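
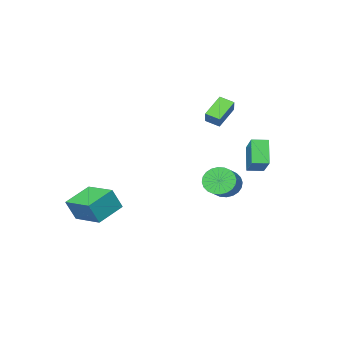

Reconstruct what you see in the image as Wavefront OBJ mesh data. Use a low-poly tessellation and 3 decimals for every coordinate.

v -2.04 2.219 -0.702
v -1.462 2.044 -1.356
v -0.562 2.686 -0.732
v -1.14 2.861 -0.078
v -1.6 2.343 -1.465
v -0.699 2.986 -0.841
v -1.805 2.624 -1.459
v -0.904 3.266 -0.835
v -2.045 2.842 -1.337
v -1.145 3.485 -0.713
v -2.285 2.966 -1.119
v -1.385 3.609 -0.494
v -2.487 2.976 -0.837
v -1.587 3.619 -0.213
v -2.622 2.871 -0.534
v -1.722 3.514 0.09
v -2.668 2.666 -0.257
v -1.767 3.309 0.367
v -2.618 2.394 -0.048
v -1.718 3.036 0.576
v -2.481 2.094 0.061
v -1.58 2.737 0.685
v -2.276 1.814 0.055
v -1.375 2.456 0.679
v -2.035 1.595 -0.067
v -1.135 2.238 0.557
v -1.795 1.471 -0.286
v -0.895 2.114 0.339
v -1.593 1.461 -0.567
v -0.693 2.104 0.057
v -1.458 1.566 -0.87
v -0.558 2.209 -0.246
v -1.413 1.771 -1.147
v -0.512 2.414 -0.523
v -3.108 2.508 1.676
v -2.26 3.983 2.838
v -3.854 2.973 1.632
v -3.006 4.448 2.793
v -2.594 3.212 0.407
v -1.746 4.687 1.568
v -3.34 3.677 0.362
v -2.492 5.152 1.524
v -3.56 -0.297 3.865
v -3.158 0.235 4.583
v -3.963 0.394 3.578
v -3.561 0.926 4.296
v -2.399 0.014 2.984
v -1.997 0.546 3.702
v -2.802 0.705 2.697
v -2.4 1.237 3.415
v 2.327 -2.766 -2.663
v 2.842 -2.924 -1.425
v 2.139 -0.882 -2.344
v 2.653 -1.04 -1.106
v 3.927 -2.5 -3.294
v 4.441 -2.658 -2.056
v 3.738 -0.616 -2.975
v 4.253 -0.774 -1.737
f 2 1 5
f 2 5 3
f 3 5 6
f 3 6 4
f 5 1 7
f 5 7 6
f 6 7 8
f 6 8 4
f 7 1 9
f 7 9 8
f 8 9 10
f 8 10 4
f 9 1 11
f 9 11 10
f 10 11 12
f 10 12 4
f 11 1 13
f 11 13 12
f 12 13 14
f 12 14 4
f 13 1 15
f 13 15 14
f 14 15 16
f 14 16 4
f 15 1 17
f 15 17 16
f 16 17 18
f 16 18 4
f 17 1 19
f 17 19 18
f 18 19 20
f 18 20 4
f 19 1 21
f 19 21 20
f 20 21 22
f 20 22 4
f 21 1 23
f 21 23 22
f 22 23 24
f 22 24 4
f 23 1 25
f 23 25 24
f 24 25 26
f 24 26 4
f 25 1 27
f 25 27 26
f 26 27 28
f 26 28 4
f 27 1 29
f 27 29 28
f 28 29 30
f 28 30 4
f 29 1 31
f 29 31 30
f 30 31 32
f 30 32 4
f 31 1 33
f 31 33 32
f 32 33 34
f 32 34 4
f 33 1 2
f 33 2 34
f 34 2 3
f 34 3 4
f 36 38 35
f 39 36 35
f 35 38 37
f 37 39 35
f 36 42 38
f 40 36 39
f 40 42 36
f 38 42 37
f 41 39 37
f 37 42 41
f 41 40 39
f 42 40 41
f 44 46 43
f 47 44 43
f 43 46 45
f 45 47 43
f 44 50 46
f 48 44 47
f 48 50 44
f 46 50 45
f 49 47 45
f 45 50 49
f 49 48 47
f 50 48 49
f 52 54 51
f 55 52 51
f 51 54 53
f 53 55 51
f 52 58 54
f 56 52 55
f 56 58 52
f 54 58 53
f 57 55 53
f 53 58 57
f 57 56 55
f 58 56 57



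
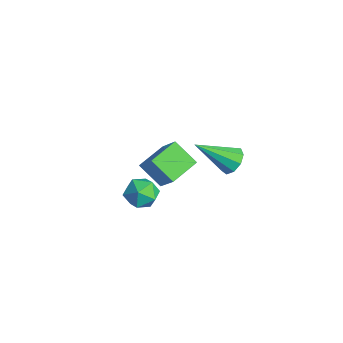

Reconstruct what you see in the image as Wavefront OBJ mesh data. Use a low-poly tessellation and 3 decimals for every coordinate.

v 4.06 4.406 3.067
v 4.301 4.73 3.525
v 3.72 3.094 4.173
v 3.893 4.809 3.493
v 3.563 4.7 3.262
v 3.466 4.454 2.94
v 3.647 4.185 2.677
v 4.022 4.02 2.597
v 4.414 4.036 2.736
v 4.642 4.225 3.031
v 4.597 4.499 3.342
v -0.11 2.705 -1.152
v 0.564 2.713 -0.763
v 0.376 1.887 -1.977
v 1.05 1.895 -1.588
v 0.419 1.569 -1.268
v 0.119 2.074 -0.759
v 0.821 2.526 -1.981
v 0.521 3.031 -1.472
v 1.139 2.602 -1.275
v 0.891 2.01 -0.835
v 0.049 2.59 -1.905
v -0.199 1.998 -1.465
v -0.582 2.621 -0.714
v 0.342 2.768 0.354
v -1.109 3.795 -0.42
v -0.186 3.942 0.649
v 0.226 3.178 -1.489
v 1.149 3.325 -0.42
v -0.302 4.352 -1.194
v 0.622 4.499 -0.126
f 2 1 4
f 2 4 3
f 4 1 5
f 4 5 3
f 5 1 6
f 5 6 3
f 6 1 7
f 6 7 3
f 7 1 8
f 7 8 3
f 8 1 9
f 8 9 3
f 9 1 10
f 9 10 3
f 10 1 11
f 10 11 3
f 11 1 2
f 11 2 3
f 12 23 17
f 12 17 13
f 12 13 19
f 12 19 22
f 12 22 23
f 13 17 21
f 17 23 16
f 23 22 14
f 22 19 18
f 19 13 20
f 15 21 16
f 15 16 14
f 15 14 18
f 15 18 20
f 15 20 21
f 16 21 17
f 14 16 23
f 18 14 22
f 20 18 19
f 21 20 13
f 25 27 24
f 28 25 24
f 24 27 26
f 26 28 24
f 25 31 27
f 29 25 28
f 29 31 25
f 27 31 26
f 30 28 26
f 26 31 30
f 30 29 28
f 31 29 30



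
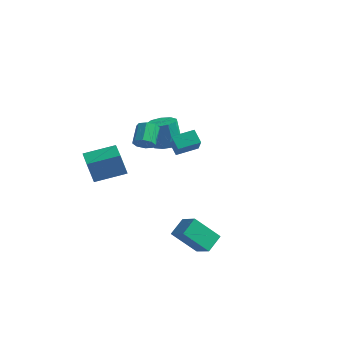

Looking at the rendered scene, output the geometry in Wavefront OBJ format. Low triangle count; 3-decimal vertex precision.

v 1.328 -2.798 3.478
v 2.244 -3.64 4.547
v 1.98 -1.684 3.796
v 2.896 -2.525 4.866
v 1.964 -2.975 2.794
v 2.88 -3.816 3.864
v 2.616 -1.86 3.113
v 3.532 -2.702 4.182
v -3.25 -4.076 -0.714
v -3.43 -4.444 0.781
v -4.515 -3.133 -0.634
v -4.694 -3.501 0.862
v -2.086 -2.559 -0.202
v -2.265 -2.927 1.294
v -3.35 -1.616 -0.121
v -3.53 -1.984 1.374
v 2.644 -4.141 -2.664
v 3.77 -4.413 -2.095
v 2.554 -3.086 -1.98
v 3.679 -3.358 -1.412
v 3.621 -3.122 -4.108
v 4.746 -3.394 -3.54
v 3.53 -2.067 -3.425
v 4.656 -2.339 -2.856
v -0.243 -3.145 2.962
v 0.319 -2.799 2.95
v -0.234 -1.87 3.806
v -0.797 -2.215 3.818
v -0.003 -2.657 2.587
v -0.556 -1.727 3.444
v -0.466 -2.801 2.444
v -1.019 -1.871 3.301
v -0.798 -3.146 2.604
v -1.351 -2.216 3.461
v -0.806 -3.49 2.974
v -1.359 -2.561 3.83
v -0.484 -3.633 3.336
v -1.037 -2.703 4.193
v -0.021 -3.489 3.479
v -0.574 -2.559 4.336
v 0.311 -3.144 3.319
v -0.242 -2.214 4.176
v -3.135 1.917 0.172
v -2.652 2.677 0.303
v -2.981 2.582 2.06
v -3.465 1.823 1.928
v -3.249 2.82 0.199
v -3.578 2.725 1.956
v -3.793 2.54 0.082
v -4.122 2.446 1.839
v -4.029 1.969 0.007
v -4.358 1.875 1.764
v -3.847 1.374 0.009
v -4.176 1.279 1.766
v -3.332 1.033 0.087
v -3.661 0.938 1.844
v -2.725 1.106 0.205
v -3.055 1.011 1.962
v -2.31 1.558 0.307
v -2.639 1.463 2.064
v -2.281 2.179 0.346
v -2.61 2.084 2.103
f 2 4 1
f 5 2 1
f 1 4 3
f 3 5 1
f 2 8 4
f 6 2 5
f 6 8 2
f 4 8 3
f 7 5 3
f 3 8 7
f 7 6 5
f 8 6 7
f 10 12 9
f 13 10 9
f 9 12 11
f 11 13 9
f 10 16 12
f 14 10 13
f 14 16 10
f 12 16 11
f 15 13 11
f 11 16 15
f 15 14 13
f 16 14 15
f 18 20 17
f 21 18 17
f 17 20 19
f 19 21 17
f 18 24 20
f 22 18 21
f 22 24 18
f 20 24 19
f 23 21 19
f 19 24 23
f 23 22 21
f 24 22 23
f 26 25 29
f 26 29 27
f 27 29 30
f 27 30 28
f 29 25 31
f 29 31 30
f 30 31 32
f 30 32 28
f 31 25 33
f 31 33 32
f 32 33 34
f 32 34 28
f 33 25 35
f 33 35 34
f 34 35 36
f 34 36 28
f 35 25 37
f 35 37 36
f 36 37 38
f 36 38 28
f 37 25 39
f 37 39 38
f 38 39 40
f 38 40 28
f 39 25 41
f 39 41 40
f 40 41 42
f 40 42 28
f 41 25 26
f 41 26 42
f 42 26 27
f 42 27 28
f 44 43 47
f 44 47 45
f 45 47 48
f 45 48 46
f 47 43 49
f 47 49 48
f 48 49 50
f 48 50 46
f 49 43 51
f 49 51 50
f 50 51 52
f 50 52 46
f 51 43 53
f 51 53 52
f 52 53 54
f 52 54 46
f 53 43 55
f 53 55 54
f 54 55 56
f 54 56 46
f 55 43 57
f 55 57 56
f 56 57 58
f 56 58 46
f 57 43 59
f 57 59 58
f 58 59 60
f 58 60 46
f 59 43 61
f 59 61 60
f 60 61 62
f 60 62 46
f 61 43 44
f 61 44 62
f 62 44 45
f 62 45 46



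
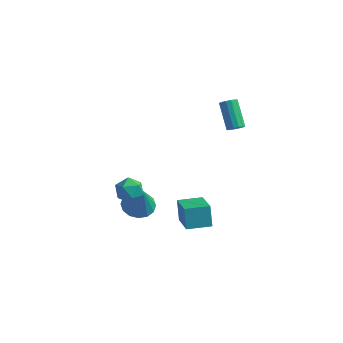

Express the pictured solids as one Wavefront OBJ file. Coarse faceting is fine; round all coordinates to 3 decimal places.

v -3.384 -2.857 -1.006
v -2.486 -2.798 -0.749
v -3.254 -4.362 -1.111
v -2.356 -4.303 -0.854
v -3.033 -4.113 -0.236
v -3.113 -3.183 -0.172
v -2.627 -3.977 -1.688
v -2.707 -3.047 -1.624
v -2.018 -3.49 -1.171
v -2.269 -3.574 -0.273
v -3.471 -3.586 -1.587
v -3.722 -3.67 -0.689
v 0.041 -3.111 -3.078
v -0.316 -2.568 -1.827
v 1.281 -2.25 -3.098
v 0.924 -1.707 -1.847
v 1.156 -4.693 -2.073
v 0.799 -4.15 -0.822
v 2.396 -3.832 -2.093
v 2.039 -3.289 -0.842
v -3.311 -1.414 -4.43
v -2.373 -0.939 -4.567
v -2.809 -1.846 -2.49
v -2.709 -0.542 -4.391
v -3.206 -0.379 -4.227
v -3.731 -0.493 -4.117
v -4.144 -0.854 -4.09
v -4.333 -1.365 -4.155
v -4.248 -1.889 -4.294
v -3.912 -2.286 -4.469
v -3.415 -2.449 -4.634
v -2.89 -2.335 -4.744
v -2.477 -1.974 -4.77
v -2.288 -1.463 -4.705
v 2.1 0.376 3.274
v 2.458 0.784 3.184
v 1.538 1.872 4.455
v 1.18 1.464 4.546
v 2.226 0.824 2.982
v 1.306 1.913 4.253
v 1.955 0.722 2.873
v 1.035 1.811 4.144
v 1.729 0.51 2.891
v 0.809 1.599 4.162
v 1.622 0.256 3.031
v 0.702 1.344 4.302
v 1.666 0.039 3.248
v 0.746 1.128 4.52
v 1.848 -0.07 3.474
v 0.928 1.018 4.745
v 2.11 -0.038 3.636
v 1.19 1.05 4.907
v 2.369 0.125 3.683
v 1.449 1.214 4.955
v 2.543 0.368 3.601
v 1.622 1.457 4.872
v 2.576 0.614 3.415
v 1.655 1.702 4.686
f 1 12 6
f 1 6 2
f 1 2 8
f 1 8 11
f 1 11 12
f 2 6 10
f 6 12 5
f 12 11 3
f 11 8 7
f 8 2 9
f 4 10 5
f 4 5 3
f 4 3 7
f 4 7 9
f 4 9 10
f 5 10 6
f 3 5 12
f 7 3 11
f 9 7 8
f 10 9 2
f 14 16 13
f 17 14 13
f 13 16 15
f 15 17 13
f 14 20 16
f 18 14 17
f 18 20 14
f 16 20 15
f 19 17 15
f 15 20 19
f 19 18 17
f 20 18 19
f 22 21 24
f 22 24 23
f 24 21 25
f 24 25 23
f 25 21 26
f 25 26 23
f 26 21 27
f 26 27 23
f 27 21 28
f 27 28 23
f 28 21 29
f 28 29 23
f 29 21 30
f 29 30 23
f 30 21 31
f 30 31 23
f 31 21 32
f 31 32 23
f 32 21 33
f 32 33 23
f 33 21 34
f 33 34 23
f 34 21 22
f 34 22 23
f 36 35 39
f 36 39 37
f 37 39 40
f 37 40 38
f 39 35 41
f 39 41 40
f 40 41 42
f 40 42 38
f 41 35 43
f 41 43 42
f 42 43 44
f 42 44 38
f 43 35 45
f 43 45 44
f 44 45 46
f 44 46 38
f 45 35 47
f 45 47 46
f 46 47 48
f 46 48 38
f 47 35 49
f 47 49 48
f 48 49 50
f 48 50 38
f 49 35 51
f 49 51 50
f 50 51 52
f 50 52 38
f 51 35 53
f 51 53 52
f 52 53 54
f 52 54 38
f 53 35 55
f 53 55 54
f 54 55 56
f 54 56 38
f 55 35 57
f 55 57 56
f 56 57 58
f 56 58 38
f 57 35 36
f 57 36 58
f 58 36 37
f 58 37 38



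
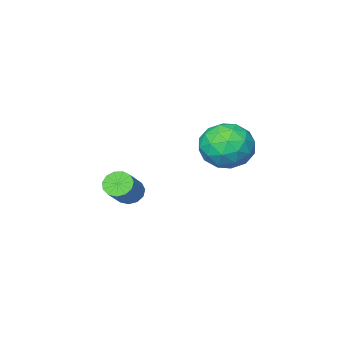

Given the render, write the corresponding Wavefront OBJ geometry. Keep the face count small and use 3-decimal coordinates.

v 2.103 -0.96 -1.144
v 2.511 -0.942 -1.556
v 3.364 -0.382 -0.689
v 2.957 -0.4 -0.276
v 2.346 -0.66 -1.577
v 3.2 -0.1 -0.709
v 2.105 -0.473 -1.46
v 2.959 0.086 -0.592
v 1.863 -0.441 -1.242
v 2.717 0.119 -0.375
v 1.697 -0.574 -0.994
v 2.551 -0.014 -0.126
v 1.66 -0.829 -0.793
v 2.514 -0.269 0.075
v 1.764 -1.126 -0.703
v 2.618 -0.566 0.164
v 1.975 -1.37 -0.754
v 2.829 -0.81 0.114
v 2.227 -1.484 -0.928
v 3.081 -0.924 -0.06
v 2.44 -1.432 -1.171
v 3.293 -0.872 -0.303
v 2.545 -1.23 -1.405
v 3.399 -0.67 -0.537
v 0.356 3.98 2.214
v 1.258 4.234 2.643
v 0.762 2.366 2.317
v 1.664 2.62 2.746
v 0.786 2.762 3.268
v 0.535 3.759 3.204
v 1.485 2.841 1.756
v 1.234 3.838 1.692
v 1.955 3.53 2.36
v 1.524 3.481 3.295
v 0.496 3.119 1.665
v 0.065 3.07 2.6
v 0.771 4.249 2.419
v 1.249 2.351 2.541
v 0.733 2.435 2.847
v 1.263 2.584 3.1
v 0.347 3.969 2.749
v 0.877 4.119 3.002
v 0.6 3.253 3.369
v 1.143 2.481 1.958
v 1.673 2.631 2.211
v 0.757 4.016 1.86
v 1.287 4.165 2.113
v 1.42 3.347 1.591
v 1.711 3.984 2.506
v 1.95 3.036 2.566
v 1.844 3.166 1.984
v 1.697 3.752 1.947
v 1.457 3.956 3.055
v 1.696 3.007 3.115
v 1.18 3.09 3.422
v 1.033 3.676 3.385
v 1.867 3.542 2.889
v 0.324 3.593 1.845
v 0.563 2.644 1.905
v 0.987 2.924 1.575
v 0.84 3.51 1.538
v 0.07 3.564 2.394
v 0.309 2.616 2.454
v 0.323 2.848 3.013
v 0.176 3.434 2.976
v 0.153 3.058 2.071
f 2 1 5
f 2 5 3
f 3 5 6
f 3 6 4
f 5 1 7
f 5 7 6
f 6 7 8
f 6 8 4
f 7 1 9
f 7 9 8
f 8 9 10
f 8 10 4
f 9 1 11
f 9 11 10
f 10 11 12
f 10 12 4
f 11 1 13
f 11 13 12
f 12 13 14
f 12 14 4
f 13 1 15
f 13 15 14
f 14 15 16
f 14 16 4
f 15 1 17
f 15 17 16
f 16 17 18
f 16 18 4
f 17 1 19
f 17 19 18
f 18 19 20
f 18 20 4
f 19 1 21
f 19 21 20
f 20 21 22
f 20 22 4
f 21 1 23
f 21 23 22
f 22 23 24
f 22 24 4
f 23 1 2
f 23 2 24
f 24 2 3
f 24 3 4
f 25 62 41
f 62 36 65
f 41 65 30
f 62 65 41
f 25 41 37
f 41 30 42
f 37 42 26
f 41 42 37
f 25 37 46
f 37 26 47
f 46 47 32
f 37 47 46
f 25 46 58
f 46 32 61
f 58 61 35
f 46 61 58
f 25 58 62
f 58 35 66
f 62 66 36
f 58 66 62
f 26 42 53
f 42 30 56
f 53 56 34
f 42 56 53
f 30 65 43
f 65 36 64
f 43 64 29
f 65 64 43
f 36 66 63
f 66 35 59
f 63 59 27
f 66 59 63
f 35 61 60
f 61 32 48
f 60 48 31
f 61 48 60
f 32 47 52
f 47 26 49
f 52 49 33
f 47 49 52
f 28 54 40
f 54 34 55
f 40 55 29
f 54 55 40
f 28 40 38
f 40 29 39
f 38 39 27
f 40 39 38
f 28 38 45
f 38 27 44
f 45 44 31
f 38 44 45
f 28 45 50
f 45 31 51
f 50 51 33
f 45 51 50
f 28 50 54
f 50 33 57
f 54 57 34
f 50 57 54
f 29 55 43
f 55 34 56
f 43 56 30
f 55 56 43
f 27 39 63
f 39 29 64
f 63 64 36
f 39 64 63
f 31 44 60
f 44 27 59
f 60 59 35
f 44 59 60
f 33 51 52
f 51 31 48
f 52 48 32
f 51 48 52
f 34 57 53
f 57 33 49
f 53 49 26
f 57 49 53



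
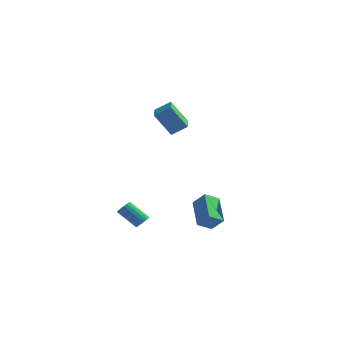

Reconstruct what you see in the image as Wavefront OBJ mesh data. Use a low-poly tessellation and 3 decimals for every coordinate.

v 2.06 1.416 -3.674
v 1.117 2.953 -2.636
v 2.669 2.141 -4.193
v 1.727 3.677 -3.155
v 2.853 1.343 -2.845
v 1.911 2.879 -1.807
v 3.463 2.067 -3.364
v 2.52 3.604 -2.326
v -1.631 1.957 -4.322
v -1.283 1.935 -3.91
v -2.521 1.921 -2.866
v -2.869 1.943 -3.278
v -1.309 2.157 -3.937
v -2.547 2.142 -2.893
v -1.39 2.343 -4.031
v -2.629 2.329 -2.987
v -1.513 2.464 -4.176
v -2.752 2.449 -3.132
v -1.657 2.496 -4.345
v -2.895 2.482 -3.301
v -1.796 2.435 -4.511
v -3.034 2.421 -3.467
v -1.906 2.292 -4.644
v -3.145 2.278 -3.6
v -1.969 2.091 -4.721
v -3.207 2.076 -3.677
v -1.973 1.866 -4.73
v -3.212 1.852 -3.685
v -1.918 1.658 -4.667
v -3.157 1.643 -3.623
v -1.814 1.501 -4.545
v -3.052 1.487 -3.501
v -1.678 1.423 -4.385
v -2.916 1.409 -3.341
v -1.533 1.437 -4.214
v -2.772 1.423 -3.169
v -1.406 1.542 -4.061
v -2.644 1.527 -3.017
v -1.317 1.718 -3.953
v -2.556 1.703 -2.909
v -0.835 1.867 4.401
v 0.006 2.295 5.024
v -1.573 3.546 4.245
v -0.732 3.973 4.868
v 0.112 2.147 2.932
v 0.953 2.574 3.555
v -0.626 3.825 2.776
v 0.215 4.253 3.399
f 2 4 1
f 5 2 1
f 1 4 3
f 3 5 1
f 2 8 4
f 6 2 5
f 6 8 2
f 4 8 3
f 7 5 3
f 3 8 7
f 7 6 5
f 8 6 7
f 10 9 13
f 10 13 11
f 11 13 14
f 11 14 12
f 13 9 15
f 13 15 14
f 14 15 16
f 14 16 12
f 15 9 17
f 15 17 16
f 16 17 18
f 16 18 12
f 17 9 19
f 17 19 18
f 18 19 20
f 18 20 12
f 19 9 21
f 19 21 20
f 20 21 22
f 20 22 12
f 21 9 23
f 21 23 22
f 22 23 24
f 22 24 12
f 23 9 25
f 23 25 24
f 24 25 26
f 24 26 12
f 25 9 27
f 25 27 26
f 26 27 28
f 26 28 12
f 27 9 29
f 27 29 28
f 28 29 30
f 28 30 12
f 29 9 31
f 29 31 30
f 30 31 32
f 30 32 12
f 31 9 33
f 31 33 32
f 32 33 34
f 32 34 12
f 33 9 35
f 33 35 34
f 34 35 36
f 34 36 12
f 35 9 37
f 35 37 36
f 36 37 38
f 36 38 12
f 37 9 39
f 37 39 38
f 38 39 40
f 38 40 12
f 39 9 10
f 39 10 40
f 40 10 11
f 40 11 12
f 42 44 41
f 45 42 41
f 41 44 43
f 43 45 41
f 42 48 44
f 46 42 45
f 46 48 42
f 44 48 43
f 47 45 43
f 43 48 47
f 47 46 45
f 48 46 47



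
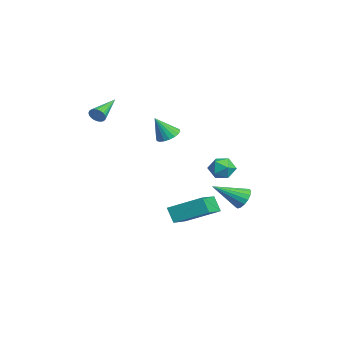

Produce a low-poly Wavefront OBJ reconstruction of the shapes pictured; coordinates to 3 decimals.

v 2.405 1.928 -0.375
v 2.81 2.242 0.182
v 2.49 0.838 0.178
v 2.895 1.152 0.735
v 2.161 1.319 0.66
v 2.108 1.993 0.319
v 3.192 1.087 0.041
v 3.139 1.761 -0.3
v 3.296 1.722 0.44
v 2.659 1.866 0.822
v 2.641 1.214 -0.462
v 2.004 1.358 -0.08
v 2.896 -1.218 -2.273
v 3.548 0.432 -1.415
v 1.504 -0.413 -2.761
v 2.157 1.236 -1.904
v 3.343 -0.956 -3.116
v 3.996 0.693 -2.259
v 1.952 -0.152 -3.605
v 2.604 1.498 -2.747
v -3.08 -4.028 2.177
v -2.79 -3.889 2.573
v -4.48 -2.952 2.823
v -2.744 -3.748 2.44
v -2.749 -3.65 2.267
v -2.804 -3.61 2.08
v -2.901 -3.633 1.908
v -3.025 -3.716 1.777
v -3.158 -3.847 1.706
v -3.279 -4.005 1.708
v -3.369 -4.166 1.781
v -3.416 -4.307 1.914
v -3.411 -4.405 2.087
v -3.356 -4.445 2.274
v -3.259 -4.422 2.446
v -3.134 -4.339 2.577
v -3.002 -4.209 2.647
v -2.881 -4.05 2.646
v 0.412 -0.816 1.783
v 1.088 -0.827 1.712
v 0.528 -1.504 2.997
v 1.041 -0.569 1.863
v 0.868 -0.36 1.998
v 0.606 -0.241 2.09
v 0.305 -0.236 2.122
v 0.025 -0.346 2.086
v -0.178 -0.549 1.99
v -0.264 -0.805 1.854
v -0.216 -1.063 1.703
v -0.044 -1.272 1.568
v 0.219 -1.391 1.476
v 0.52 -1.396 1.444
v 0.799 -1.286 1.48
v 1.002 -1.083 1.576
v -1.868 3.426 -3.697
v -1.169 3.558 -3.532
v -1.792 1.774 -2.703
v -1.347 3.707 -3.27
v -1.643 3.792 -3.106
v -1.991 3.793 -3.078
v -2.311 3.71 -3.191
v -2.53 3.562 -3.42
v -2.597 3.383 -3.713
v -2.497 3.214 -4.001
v -2.253 3.094 -4.221
v -1.921 3.05 -4.32
v -1.577 3.092 -4.276
v -1.299 3.21 -4.1
v -1.152 3.379 -3.831
f 1 12 6
f 1 6 2
f 1 2 8
f 1 8 11
f 1 11 12
f 2 6 10
f 6 12 5
f 12 11 3
f 11 8 7
f 8 2 9
f 4 10 5
f 4 5 3
f 4 3 7
f 4 7 9
f 4 9 10
f 5 10 6
f 3 5 12
f 7 3 11
f 9 7 8
f 10 9 2
f 14 16 13
f 17 14 13
f 13 16 15
f 15 17 13
f 14 20 16
f 18 14 17
f 18 20 14
f 16 20 15
f 19 17 15
f 15 20 19
f 19 18 17
f 20 18 19
f 22 21 24
f 22 24 23
f 24 21 25
f 24 25 23
f 25 21 26
f 25 26 23
f 26 21 27
f 26 27 23
f 27 21 28
f 27 28 23
f 28 21 29
f 28 29 23
f 29 21 30
f 29 30 23
f 30 21 31
f 30 31 23
f 31 21 32
f 31 32 23
f 32 21 33
f 32 33 23
f 33 21 34
f 33 34 23
f 34 21 35
f 34 35 23
f 35 21 36
f 35 36 23
f 36 21 37
f 36 37 23
f 37 21 38
f 37 38 23
f 38 21 22
f 38 22 23
f 40 39 42
f 40 42 41
f 42 39 43
f 42 43 41
f 43 39 44
f 43 44 41
f 44 39 45
f 44 45 41
f 45 39 46
f 45 46 41
f 46 39 47
f 46 47 41
f 47 39 48
f 47 48 41
f 48 39 49
f 48 49 41
f 49 39 50
f 49 50 41
f 50 39 51
f 50 51 41
f 51 39 52
f 51 52 41
f 52 39 53
f 52 53 41
f 53 39 54
f 53 54 41
f 54 39 40
f 54 40 41
f 56 55 58
f 56 58 57
f 58 55 59
f 58 59 57
f 59 55 60
f 59 60 57
f 60 55 61
f 60 61 57
f 61 55 62
f 61 62 57
f 62 55 63
f 62 63 57
f 63 55 64
f 63 64 57
f 64 55 65
f 64 65 57
f 65 55 66
f 65 66 57
f 66 55 67
f 66 67 57
f 67 55 68
f 67 68 57
f 68 55 69
f 68 69 57
f 69 55 56
f 69 56 57



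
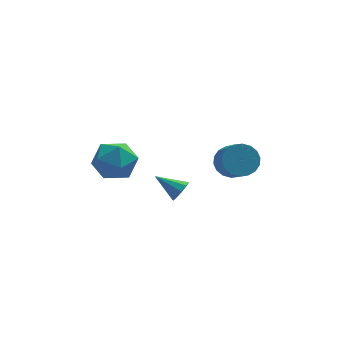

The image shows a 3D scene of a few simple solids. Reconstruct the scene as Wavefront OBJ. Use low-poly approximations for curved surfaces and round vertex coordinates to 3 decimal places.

v -0.006 1.453 -0.23
v 0.242 1.229 0.339
v -1.174 2.087 0.53
v 0.407 1.64 0.25
v 0.378 1.963 -0.064
v 0.17 2.048 -0.455
v -0.121 1.855 -0.741
v -0.358 1.474 -0.788
v -0.431 1.083 -0.573
v -0.305 0.865 -0.198
v -0.039 0.923 0.162
v 2.792 3.24 0.312
v 3.673 3.067 -0.03
v 3.848 1.708 1.106
v 2.968 1.88 1.448
v 3.746 3.343 0.288
v 3.922 1.984 1.424
v 3.631 3.598 0.611
v 3.807 2.239 1.747
v 3.35 3.782 0.875
v 3.525 2.423 2.011
v 2.958 3.858 1.027
v 3.133 2.499 2.163
v 2.533 3.812 1.037
v 2.709 2.453 2.173
v 2.16 3.653 0.904
v 2.335 2.294 2.04
v 1.912 3.412 0.654
v 2.087 2.053 1.79
v 1.838 3.136 0.336
v 2.014 1.777 1.472
v 1.953 2.881 0.013
v 2.129 1.522 1.149
v 2.235 2.697 -0.251
v 2.41 1.338 0.885
v 2.627 2.621 -0.403
v 2.802 1.262 0.733
v 3.051 2.667 -0.413
v 3.227 1.308 0.723
v 3.425 2.826 -0.28
v 3.6 1.467 0.856
v -4.143 2.974 1.119
v -3.212 3.81 1.096
v -2.848 1.55 1.744
v -1.917 2.386 1.721
v -2.826 2.484 2.576
v -3.626 3.364 2.189
v -2.434 1.996 0.651
v -3.234 2.876 0.264
v -2.156 3.206 0.807
v -2.398 3.507 1.997
v -3.662 1.853 0.843
v -3.904 2.154 2.033
f 2 1 4
f 2 4 3
f 4 1 5
f 4 5 3
f 5 1 6
f 5 6 3
f 6 1 7
f 6 7 3
f 7 1 8
f 7 8 3
f 8 1 9
f 8 9 3
f 9 1 10
f 9 10 3
f 10 1 11
f 10 11 3
f 11 1 2
f 11 2 3
f 13 12 16
f 13 16 14
f 14 16 17
f 14 17 15
f 16 12 18
f 16 18 17
f 17 18 19
f 17 19 15
f 18 12 20
f 18 20 19
f 19 20 21
f 19 21 15
f 20 12 22
f 20 22 21
f 21 22 23
f 21 23 15
f 22 12 24
f 22 24 23
f 23 24 25
f 23 25 15
f 24 12 26
f 24 26 25
f 25 26 27
f 25 27 15
f 26 12 28
f 26 28 27
f 27 28 29
f 27 29 15
f 28 12 30
f 28 30 29
f 29 30 31
f 29 31 15
f 30 12 32
f 30 32 31
f 31 32 33
f 31 33 15
f 32 12 34
f 32 34 33
f 33 34 35
f 33 35 15
f 34 12 36
f 34 36 35
f 35 36 37
f 35 37 15
f 36 12 38
f 36 38 37
f 37 38 39
f 37 39 15
f 38 12 40
f 38 40 39
f 39 40 41
f 39 41 15
f 40 12 13
f 40 13 41
f 41 13 14
f 41 14 15
f 42 53 47
f 42 47 43
f 42 43 49
f 42 49 52
f 42 52 53
f 43 47 51
f 47 53 46
f 53 52 44
f 52 49 48
f 49 43 50
f 45 51 46
f 45 46 44
f 45 44 48
f 45 48 50
f 45 50 51
f 46 51 47
f 44 46 53
f 48 44 52
f 50 48 49
f 51 50 43



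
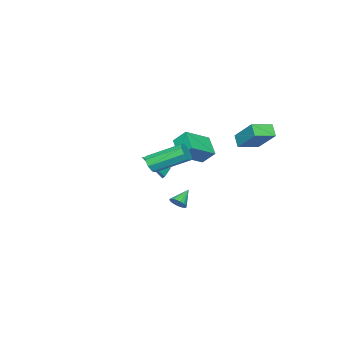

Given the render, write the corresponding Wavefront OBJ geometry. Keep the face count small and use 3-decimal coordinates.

v -4.001 3.318 1.987
v -4.422 2.845 2.569
v -3.573 4.663 3.39
v -3.994 4.19 3.972
v -2.886 2.67 2.268
v -3.307 2.197 2.85
v -2.458 4.015 3.671
v -2.879 3.542 4.253
v -1.911 -0.951 2.162
v -2.092 -0.227 2.97
v -3.338 -0.337 1.293
v -3.519 0.386 2.102
v -1.101 -0.006 1.498
v -1.282 0.717 2.307
v -2.528 0.607 0.63
v -2.709 1.331 1.438
v 3.597 1.368 3.288
v 3.975 1.731 3.016
v 3.101 3.394 4.02
v 2.723 3.032 4.292
v 3.593 1.672 2.782
v 2.719 3.335 3.786
v 3.214 1.435 2.844
v 2.34 3.098 3.848
v 3.059 1.159 3.167
v 2.185 2.822 4.17
v 3.219 1.006 3.56
v 2.345 2.669 4.564
v 3.601 1.065 3.794
v 2.727 2.728 4.798
v 3.98 1.302 3.732
v 3.106 2.965 4.736
v 4.135 1.578 3.41
v 3.261 3.241 4.413
v -1.188 -0.132 -2.268
v -0.877 -0.193 -1.819
v -2.152 -0.068 -1.592
v -0.877 0.02 -1.84
v -0.926 0.211 -1.927
v -1.014 0.349 -2.065
v -1.128 0.414 -2.235
v -1.252 0.396 -2.409
v -1.366 0.298 -2.562
v -1.453 0.134 -2.671
v -1.499 -0.07 -2.718
v -1.498 -0.284 -2.696
v -1.45 -0.474 -2.61
v -1.362 -0.612 -2.471
v -1.247 -0.677 -2.302
v -1.123 -0.659 -2.127
v -1.01 -0.561 -1.974
v -0.923 -0.397 -1.866
v -4.221 -2.778 -1.429
v -3.776 -2.951 -2.216
v -3.459 -4.182 -0.691
v -3.411 -2.527 -1.788
v -3.52 -2.251 -1.15
v -4.04 -2.283 -0.675
v -4.665 -2.605 -0.642
v -5.03 -3.028 -1.071
v -4.921 -3.305 -1.709
v -4.402 -3.273 -2.183
f 2 4 1
f 5 2 1
f 1 4 3
f 3 5 1
f 2 8 4
f 6 2 5
f 6 8 2
f 4 8 3
f 7 5 3
f 3 8 7
f 7 6 5
f 8 6 7
f 10 12 9
f 13 10 9
f 9 12 11
f 11 13 9
f 10 16 12
f 14 10 13
f 14 16 10
f 12 16 11
f 15 13 11
f 11 16 15
f 15 14 13
f 16 14 15
f 18 17 21
f 18 21 19
f 19 21 22
f 19 22 20
f 21 17 23
f 21 23 22
f 22 23 24
f 22 24 20
f 23 17 25
f 23 25 24
f 24 25 26
f 24 26 20
f 25 17 27
f 25 27 26
f 26 27 28
f 26 28 20
f 27 17 29
f 27 29 28
f 28 29 30
f 28 30 20
f 29 17 31
f 29 31 30
f 30 31 32
f 30 32 20
f 31 17 33
f 31 33 32
f 32 33 34
f 32 34 20
f 33 17 18
f 33 18 34
f 34 18 19
f 34 19 20
f 36 35 38
f 36 38 37
f 38 35 39
f 38 39 37
f 39 35 40
f 39 40 37
f 40 35 41
f 40 41 37
f 41 35 42
f 41 42 37
f 42 35 43
f 42 43 37
f 43 35 44
f 43 44 37
f 44 35 45
f 44 45 37
f 45 35 46
f 45 46 37
f 46 35 47
f 46 47 37
f 47 35 48
f 47 48 37
f 48 35 49
f 48 49 37
f 49 35 50
f 49 50 37
f 50 35 51
f 50 51 37
f 51 35 52
f 51 52 37
f 52 35 36
f 52 36 37
f 54 53 56
f 54 56 55
f 56 53 57
f 56 57 55
f 57 53 58
f 57 58 55
f 58 53 59
f 58 59 55
f 59 53 60
f 59 60 55
f 60 53 61
f 60 61 55
f 61 53 62
f 61 62 55
f 62 53 54
f 62 54 55



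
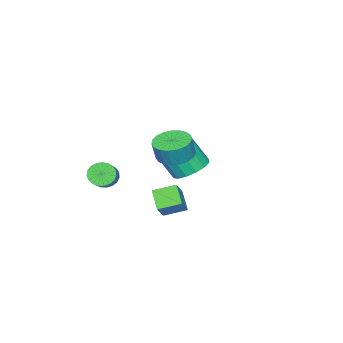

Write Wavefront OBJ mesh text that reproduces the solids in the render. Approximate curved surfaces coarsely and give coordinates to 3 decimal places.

v 2.874 -2.87 -0.657
v 3.289 -2.78 -1.251
v 4.02 -2.36 -0.677
v 3.606 -2.45 -0.083
v 3.133 -2.519 -1.243
v 3.864 -2.099 -0.669
v 2.932 -2.32 -1.133
v 3.663 -1.9 -0.559
v 2.721 -2.215 -0.941
v 3.453 -1.795 -0.367
v 2.537 -2.224 -0.7
v 3.268 -1.804 -0.126
v 2.411 -2.344 -0.451
v 3.143 -1.924 0.122
v 2.365 -2.556 -0.238
v 3.097 -2.136 0.335
v 2.408 -2.821 -0.098
v 3.139 -2.401 0.476
v 2.531 -3.096 -0.054
v 3.262 -2.676 0.52
v 2.713 -3.331 -0.114
v 3.444 -2.911 0.46
v 2.923 -3.486 -0.268
v 3.654 -3.066 0.306
v 3.125 -3.535 -0.49
v 3.856 -3.115 0.084
v 3.283 -3.469 -0.74
v 4.015 -3.049 -0.166
v 3.371 -3.299 -0.976
v 4.102 -2.879 -0.402
v 3.373 -3.055 -1.157
v 4.104 -2.635 -0.583
v 3.05 1.681 2.389
v 3.684 0.985 2.204
v 3.964 0.963 3.246
v 3.33 1.659 3.431
v 3.904 1.313 2.151
v 4.185 1.291 3.194
v 3.977 1.706 2.14
v 4.257 1.684 3.183
v 3.889 2.094 2.172
v 4.169 2.072 3.215
v 3.656 2.411 2.241
v 3.936 2.389 3.284
v 3.318 2.601 2.336
v 3.598 2.579 3.379
v 2.934 2.633 2.44
v 3.214 2.611 3.483
v 2.57 2.499 2.535
v 2.85 2.478 3.578
v 2.289 2.225 2.604
v 2.569 2.203 3.647
v 2.139 1.856 2.637
v 2.419 1.834 3.68
v 2.147 1.457 2.626
v 2.427 1.435 3.669
v 2.311 1.097 2.575
v 2.591 1.075 3.618
v 2.603 0.838 2.491
v 2.883 0.816 3.534
v 2.972 0.724 2.389
v 3.252 0.702 3.432
v 3.354 0.776 2.288
v 3.635 0.754 3.331
v -0.964 -2.611 -3.769
v -0.116 -2.323 -2.827
v -1.738 -1.647 -3.367
v -0.89 -1.359 -2.425
v -0.35 -1.781 -4.575
v 0.498 -1.493 -3.633
v -1.124 -0.817 -4.173
v -0.276 -0.529 -3.231
v -2.974 -2.007 -2.371
v -1.919 -2.035 -2.643
v -1.55 -2.902 -1.121
v -2.606 -2.873 -0.849
v -1.983 -1.555 -2.354
v -1.614 -2.421 -0.832
v -2.312 -1.195 -2.069
v -1.943 -2.062 -0.547
v -2.818 -1.053 -1.866
v -2.45 -1.92 -0.344
v -3.367 -1.167 -1.798
v -2.998 -2.034 -0.276
v -3.81 -1.505 -1.883
v -3.442 -2.372 -0.361
v -4.03 -1.978 -2.099
v -3.661 -2.845 -0.577
v -3.966 -2.459 -2.388
v -3.597 -3.325 -0.866
v -3.637 -2.818 -2.673
v -3.268 -3.685 -1.151
v -3.13 -2.96 -2.876
v -2.762 -3.827 -1.354
v -2.582 -2.846 -2.944
v -2.213 -3.713 -1.422
v -2.138 -2.508 -2.859
v -1.77 -3.375 -1.337
f 2 1 5
f 2 5 3
f 3 5 6
f 3 6 4
f 5 1 7
f 5 7 6
f 6 7 8
f 6 8 4
f 7 1 9
f 7 9 8
f 8 9 10
f 8 10 4
f 9 1 11
f 9 11 10
f 10 11 12
f 10 12 4
f 11 1 13
f 11 13 12
f 12 13 14
f 12 14 4
f 13 1 15
f 13 15 14
f 14 15 16
f 14 16 4
f 15 1 17
f 15 17 16
f 16 17 18
f 16 18 4
f 17 1 19
f 17 19 18
f 18 19 20
f 18 20 4
f 19 1 21
f 19 21 20
f 20 21 22
f 20 22 4
f 21 1 23
f 21 23 22
f 22 23 24
f 22 24 4
f 23 1 25
f 23 25 24
f 24 25 26
f 24 26 4
f 25 1 27
f 25 27 26
f 26 27 28
f 26 28 4
f 27 1 29
f 27 29 28
f 28 29 30
f 28 30 4
f 29 1 31
f 29 31 30
f 30 31 32
f 30 32 4
f 31 1 2
f 31 2 32
f 32 2 3
f 32 3 4
f 34 33 37
f 34 37 35
f 35 37 38
f 35 38 36
f 37 33 39
f 37 39 38
f 38 39 40
f 38 40 36
f 39 33 41
f 39 41 40
f 40 41 42
f 40 42 36
f 41 33 43
f 41 43 42
f 42 43 44
f 42 44 36
f 43 33 45
f 43 45 44
f 44 45 46
f 44 46 36
f 45 33 47
f 45 47 46
f 46 47 48
f 46 48 36
f 47 33 49
f 47 49 48
f 48 49 50
f 48 50 36
f 49 33 51
f 49 51 50
f 50 51 52
f 50 52 36
f 51 33 53
f 51 53 52
f 52 53 54
f 52 54 36
f 53 33 55
f 53 55 54
f 54 55 56
f 54 56 36
f 55 33 57
f 55 57 56
f 56 57 58
f 56 58 36
f 57 33 59
f 57 59 58
f 58 59 60
f 58 60 36
f 59 33 61
f 59 61 60
f 60 61 62
f 60 62 36
f 61 33 63
f 61 63 62
f 62 63 64
f 62 64 36
f 63 33 34
f 63 34 64
f 64 34 35
f 64 35 36
f 66 68 65
f 69 66 65
f 65 68 67
f 67 69 65
f 66 72 68
f 70 66 69
f 70 72 66
f 68 72 67
f 71 69 67
f 67 72 71
f 71 70 69
f 72 70 71
f 74 73 77
f 74 77 75
f 75 77 78
f 75 78 76
f 77 73 79
f 77 79 78
f 78 79 80
f 78 80 76
f 79 73 81
f 79 81 80
f 80 81 82
f 80 82 76
f 81 73 83
f 81 83 82
f 82 83 84
f 82 84 76
f 83 73 85
f 83 85 84
f 84 85 86
f 84 86 76
f 85 73 87
f 85 87 86
f 86 87 88
f 86 88 76
f 87 73 89
f 87 89 88
f 88 89 90
f 88 90 76
f 89 73 91
f 89 91 90
f 90 91 92
f 90 92 76
f 91 73 93
f 91 93 92
f 92 93 94
f 92 94 76
f 93 73 95
f 93 95 94
f 94 95 96
f 94 96 76
f 95 73 97
f 95 97 96
f 96 97 98
f 96 98 76
f 97 73 74
f 97 74 98
f 98 74 75
f 98 75 76



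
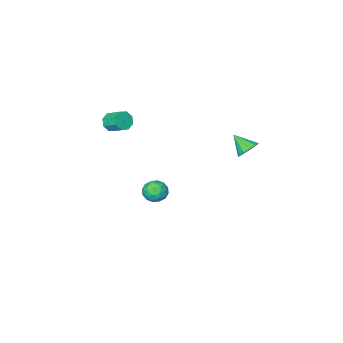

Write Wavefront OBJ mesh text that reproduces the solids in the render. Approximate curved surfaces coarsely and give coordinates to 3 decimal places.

v 1.466 -2.329 3.322
v 2.057 -2.18 3.312
v 1.846 -1.303 3.849
v 1.254 -1.451 3.858
v 1.825 -2.011 2.944
v 1.613 -1.134 3.481
v 1.382 -2.028 2.797
v 1.17 -1.151 3.334
v 0.988 -2.221 2.958
v 0.777 -1.344 3.495
v 0.874 -2.477 3.331
v 0.663 -1.6 3.868
v 1.107 -2.646 3.699
v 0.895 -1.769 4.236
v 1.55 -2.629 3.846
v 1.338 -1.752 4.383
v 1.943 -2.436 3.685
v 1.732 -1.559 4.222
v -2.031 -2.371 -3.697
v -1.606 -2.452 -3.062
v -1.434 -3.328 -4.218
v -1.009 -3.409 -3.583
v -1.758 -3.576 -3.568
v -2.127 -2.985 -3.246
v -0.913 -2.795 -4.034
v -1.282 -2.204 -3.712
v -0.915 -2.714 -3.271
v -1.438 -3.197 -2.983
v -1.602 -2.583 -4.297
v -2.125 -3.066 -4.009
v -1.871 -2.328 -3.334
v -1.169 -3.452 -3.946
v -1.609 -3.551 -3.937
v -1.36 -3.598 -3.564
v -2.177 -2.641 -3.442
v -1.928 -2.689 -3.069
v -2.017 -3.349 -3.366
v -1.112 -3.091 -4.211
v -0.863 -3.139 -3.838
v -1.68 -2.182 -3.716
v -1.431 -2.229 -3.343
v -1.023 -2.431 -3.914
v -1.215 -2.529 -3.083
v -0.864 -3.091 -3.39
v -0.808 -2.731 -3.655
v -1.025 -2.383 -3.465
v -1.522 -2.813 -2.914
v -1.172 -3.375 -3.22
v -1.612 -3.474 -3.211
v -1.829 -3.126 -3.022
v -1.116 -2.967 -3.037
v -1.868 -2.405 -4.06
v -1.518 -2.967 -4.366
v -1.211 -2.654 -4.258
v -1.428 -2.306 -4.069
v -2.176 -2.689 -3.89
v -1.825 -3.251 -4.197
v -2.015 -3.397 -3.815
v -2.232 -3.049 -3.625
v -1.924 -2.813 -4.243
v -3.778 2.523 2.007
v -3.476 2.198 1.477
v -3.462 1.597 2.753
v -3.203 2.422 1.639
v -3.111 2.678 1.917
v -3.232 2.884 2.224
v -3.526 2.976 2.462
v -3.899 2.924 2.555
v -4.235 2.744 2.474
v -4.425 2.494 2.245
v -4.41 2.253 1.94
v -4.194 2.098 1.656
v -3.846 2.077 1.484
f 2 1 5
f 2 5 3
f 3 5 6
f 3 6 4
f 5 1 7
f 5 7 6
f 6 7 8
f 6 8 4
f 7 1 9
f 7 9 8
f 8 9 10
f 8 10 4
f 9 1 11
f 9 11 10
f 10 11 12
f 10 12 4
f 11 1 13
f 11 13 12
f 12 13 14
f 12 14 4
f 13 1 15
f 13 15 14
f 14 15 16
f 14 16 4
f 15 1 17
f 15 17 16
f 16 17 18
f 16 18 4
f 17 1 2
f 17 2 18
f 18 2 3
f 18 3 4
f 19 56 35
f 56 30 59
f 35 59 24
f 56 59 35
f 19 35 31
f 35 24 36
f 31 36 20
f 35 36 31
f 19 31 40
f 31 20 41
f 40 41 26
f 31 41 40
f 19 40 52
f 40 26 55
f 52 55 29
f 40 55 52
f 19 52 56
f 52 29 60
f 56 60 30
f 52 60 56
f 20 36 47
f 36 24 50
f 47 50 28
f 36 50 47
f 24 59 37
f 59 30 58
f 37 58 23
f 59 58 37
f 30 60 57
f 60 29 53
f 57 53 21
f 60 53 57
f 29 55 54
f 55 26 42
f 54 42 25
f 55 42 54
f 26 41 46
f 41 20 43
f 46 43 27
f 41 43 46
f 22 48 34
f 48 28 49
f 34 49 23
f 48 49 34
f 22 34 32
f 34 23 33
f 32 33 21
f 34 33 32
f 22 32 39
f 32 21 38
f 39 38 25
f 32 38 39
f 22 39 44
f 39 25 45
f 44 45 27
f 39 45 44
f 22 44 48
f 44 27 51
f 48 51 28
f 44 51 48
f 23 49 37
f 49 28 50
f 37 50 24
f 49 50 37
f 21 33 57
f 33 23 58
f 57 58 30
f 33 58 57
f 25 38 54
f 38 21 53
f 54 53 29
f 38 53 54
f 27 45 46
f 45 25 42
f 46 42 26
f 45 42 46
f 28 51 47
f 51 27 43
f 47 43 20
f 51 43 47
f 62 61 64
f 62 64 63
f 64 61 65
f 64 65 63
f 65 61 66
f 65 66 63
f 66 61 67
f 66 67 63
f 67 61 68
f 67 68 63
f 68 61 69
f 68 69 63
f 69 61 70
f 69 70 63
f 70 61 71
f 70 71 63
f 71 61 72
f 71 72 63
f 72 61 73
f 72 73 63
f 73 61 62
f 73 62 63



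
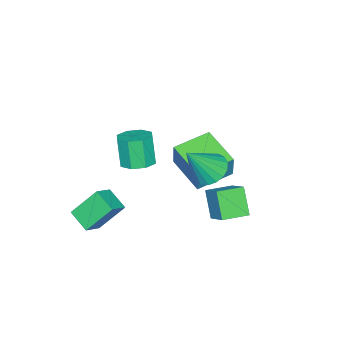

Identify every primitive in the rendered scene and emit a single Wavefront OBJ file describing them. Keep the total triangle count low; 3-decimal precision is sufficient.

v 0.448 -0.753 -0.538
v 1.394 -0.781 0.023
v 0.78 0.293 -1.047
v 1.726 0.266 -0.486
v 1.214 -1.646 -1.874
v 2.16 -1.673 -1.313
v 1.546 -0.599 -2.383
v 2.492 -0.627 -1.822
v -1.088 -0.264 0.472
v -0.684 0.433 0.742
v -1.007 0.042 2.238
v -1.412 -0.656 1.968
v -1.316 0.539 0.632
v -1.64 0.147 2.129
v -1.815 0.174 0.429
v -2.139 -0.217 1.925
v -1.888 -0.447 0.251
v -2.212 -0.839 1.747
v -1.493 -0.962 0.202
v -1.816 -1.353 1.698
v -0.86 -1.067 0.311
v -1.184 -1.459 1.808
v -0.361 -0.703 0.515
v -0.685 -1.094 2.011
v -0.288 -0.081 0.693
v -0.612 -0.473 2.189
v -4.912 1.067 -0.465
v -4.549 1.312 0.928
v -4.089 2.89 -0.999
v -3.727 3.135 0.394
v -3.233 0.225 -0.754
v -2.871 0.47 0.639
v -2.411 2.048 -1.288
v -2.048 2.293 0.105
v -1.479 3.354 -2.034
v -2.068 2.68 -0.805
v -2.562 4.102 -2.142
v -3.15 3.428 -0.913
v -0.91 4.292 -1.247
v -1.498 3.618 -0.018
v -1.992 5.04 -1.355
v -2.581 4.366 -0.126
v -0.095 4.114 2.803
v 0.544 3.765 2.274
v 0.935 3.586 4.397
v 0.665 4.144 2.322
v 0.635 4.517 2.465
v 0.461 4.81 2.675
v 0.177 4.966 2.91
v -0.162 4.953 3.124
v -0.487 4.773 3.275
v -0.734 4.464 3.332
v -0.855 4.085 3.284
v -0.825 3.712 3.141
v -0.651 3.419 2.931
v -0.367 3.263 2.696
v -0.028 3.276 2.482
v 0.297 3.456 2.331
f 2 4 1
f 5 2 1
f 1 4 3
f 3 5 1
f 2 8 4
f 6 2 5
f 6 8 2
f 4 8 3
f 7 5 3
f 3 8 7
f 7 6 5
f 8 6 7
f 10 9 13
f 10 13 11
f 11 13 14
f 11 14 12
f 13 9 15
f 13 15 14
f 14 15 16
f 14 16 12
f 15 9 17
f 15 17 16
f 16 17 18
f 16 18 12
f 17 9 19
f 17 19 18
f 18 19 20
f 18 20 12
f 19 9 21
f 19 21 20
f 20 21 22
f 20 22 12
f 21 9 23
f 21 23 22
f 22 23 24
f 22 24 12
f 23 9 25
f 23 25 24
f 24 25 26
f 24 26 12
f 25 9 10
f 25 10 26
f 26 10 11
f 26 11 12
f 28 30 27
f 31 28 27
f 27 30 29
f 29 31 27
f 28 34 30
f 32 28 31
f 32 34 28
f 30 34 29
f 33 31 29
f 29 34 33
f 33 32 31
f 34 32 33
f 36 38 35
f 39 36 35
f 35 38 37
f 37 39 35
f 36 42 38
f 40 36 39
f 40 42 36
f 38 42 37
f 41 39 37
f 37 42 41
f 41 40 39
f 42 40 41
f 44 43 46
f 44 46 45
f 46 43 47
f 46 47 45
f 47 43 48
f 47 48 45
f 48 43 49
f 48 49 45
f 49 43 50
f 49 50 45
f 50 43 51
f 50 51 45
f 51 43 52
f 51 52 45
f 52 43 53
f 52 53 45
f 53 43 54
f 53 54 45
f 54 43 55
f 54 55 45
f 55 43 56
f 55 56 45
f 56 43 57
f 56 57 45
f 57 43 58
f 57 58 45
f 58 43 44
f 58 44 45



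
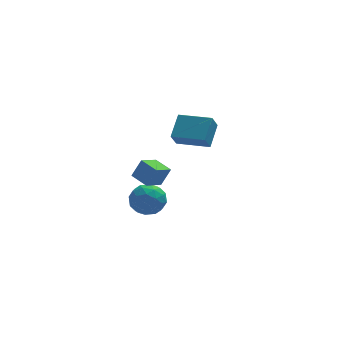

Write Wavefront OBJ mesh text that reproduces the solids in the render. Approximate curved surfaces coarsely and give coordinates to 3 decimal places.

v -3.247 -0.068 -0.39
v -2.513 0.453 -1.099
v -3.267 -1.553 -1.501
v -2.533 -1.032 -2.21
v -2.185 -1.371 -1.173
v -2.172 -0.454 -0.486
v -3.608 -0.646 -2.114
v -3.595 0.271 -1.427
v -2.736 0.096 -2.165
v -1.856 -0.353 -1.583
v -3.924 -0.747 -1.017
v -3.044 -1.196 -0.435
v -2.878 0.322 -0.647
v -2.902 -1.422 -1.953
v -2.697 -1.622 -1.344
v -2.266 -1.316 -1.76
v -2.678 -0.21 -0.286
v -2.246 0.096 -0.703
v -2.053 -0.976 -0.746
v -3.534 -1.196 -1.897
v -3.102 -0.89 -2.314
v -3.514 0.216 -0.84
v -3.083 0.522 -1.256
v -3.727 -0.124 -1.854
v -2.577 0.419 -1.69
v -2.589 -0.454 -2.343
v -3.221 -0.227 -2.287
v -3.214 0.312 -1.883
v -2.06 0.155 -1.348
v -2.072 -0.717 -2.001
v -1.868 -0.917 -1.391
v -1.86 -0.377 -0.987
v -2.192 -0.054 -1.974
v -3.708 -0.383 -0.599
v -3.72 -1.255 -1.252
v -3.92 -0.723 -1.613
v -3.912 -0.183 -1.209
v -3.191 -0.646 -0.257
v -3.203 -1.519 -0.91
v -2.566 -1.412 -0.717
v -2.559 -0.873 -0.313
v -3.588 -1.046 -0.626
v -3.486 -4.373 2.326
v -2.936 -4.284 3.411
v -4.164 -3.432 2.591
v -3.614 -3.342 3.677
v -2.586 -3.578 1.803
v -2.036 -3.488 2.889
v -3.264 -2.636 2.069
v -2.714 -2.547 3.154
v -0.59 3.786 0.499
v -1.007 3.194 1.469
v 0.05 5.048 1.545
v -0.367 4.457 2.514
v 1.227 2.743 0.646
v 0.81 2.152 1.615
v 1.867 4.006 1.691
v 1.45 3.414 2.661
f 1 38 17
f 38 12 41
f 17 41 6
f 38 41 17
f 1 17 13
f 17 6 18
f 13 18 2
f 17 18 13
f 1 13 22
f 13 2 23
f 22 23 8
f 13 23 22
f 1 22 34
f 22 8 37
f 34 37 11
f 22 37 34
f 1 34 38
f 34 11 42
f 38 42 12
f 34 42 38
f 2 18 29
f 18 6 32
f 29 32 10
f 18 32 29
f 6 41 19
f 41 12 40
f 19 40 5
f 41 40 19
f 12 42 39
f 42 11 35
f 39 35 3
f 42 35 39
f 11 37 36
f 37 8 24
f 36 24 7
f 37 24 36
f 8 23 28
f 23 2 25
f 28 25 9
f 23 25 28
f 4 30 16
f 30 10 31
f 16 31 5
f 30 31 16
f 4 16 14
f 16 5 15
f 14 15 3
f 16 15 14
f 4 14 21
f 14 3 20
f 21 20 7
f 14 20 21
f 4 21 26
f 21 7 27
f 26 27 9
f 21 27 26
f 4 26 30
f 26 9 33
f 30 33 10
f 26 33 30
f 5 31 19
f 31 10 32
f 19 32 6
f 31 32 19
f 3 15 39
f 15 5 40
f 39 40 12
f 15 40 39
f 7 20 36
f 20 3 35
f 36 35 11
f 20 35 36
f 9 27 28
f 27 7 24
f 28 24 8
f 27 24 28
f 10 33 29
f 33 9 25
f 29 25 2
f 33 25 29
f 44 46 43
f 47 44 43
f 43 46 45
f 45 47 43
f 44 50 46
f 48 44 47
f 48 50 44
f 46 50 45
f 49 47 45
f 45 50 49
f 49 48 47
f 50 48 49
f 52 54 51
f 55 52 51
f 51 54 53
f 53 55 51
f 52 58 54
f 56 52 55
f 56 58 52
f 54 58 53
f 57 55 53
f 53 58 57
f 57 56 55
f 58 56 57



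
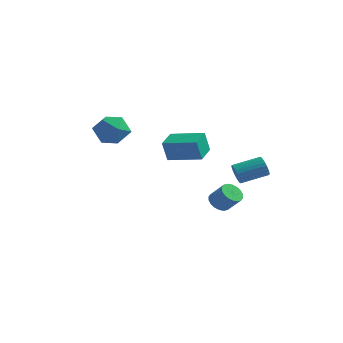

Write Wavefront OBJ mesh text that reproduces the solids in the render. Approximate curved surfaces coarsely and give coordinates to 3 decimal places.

v -4.511 -0.833 3.972
v -3.654 -0.243 3.334
v -4.026 -2.517 3.066
v -3.169 -1.927 2.428
v -3.031 -2.092 3.629
v -3.331 -1.051 4.189
v -4.349 -1.709 2.211
v -4.649 -0.668 2.771
v -3.555 -0.785 2.246
v -2.74 -1.021 3.122
v -4.94 -1.739 3.278
v -4.125 -1.975 4.154
v 0.914 -3.7 2.444
v 0.698 -3.95 3.784
v 0.76 -2.318 2.676
v 0.544 -2.567 4.016
v 2.956 -3.533 2.804
v 2.74 -3.782 4.144
v 2.802 -2.15 3.036
v 2.586 -2.4 4.376
v 2.955 1.161 -0.098
v 3.301 1.032 -0.716
v 4.632 2.129 -0.2
v 4.285 2.259 0.418
v 3.145 1.254 -0.786
v 4.475 2.352 -0.27
v 2.96 1.463 -0.752
v 4.29 2.56 -0.236
v 2.774 1.625 -0.618
v 4.104 2.723 -0.102
v 2.616 1.717 -0.405
v 3.946 2.814 0.111
v 2.509 1.724 -0.145
v 3.839 2.822 0.371
v 2.47 1.646 0.122
v 3.8 2.743 0.638
v 2.505 1.494 0.355
v 3.835 2.591 0.871
v 2.608 1.291 0.52
v 3.939 2.388 1.036
v 2.765 1.068 0.59
v 4.095 2.166 1.106
v 2.95 0.86 0.556
v 4.28 1.957 1.072
v 3.136 0.697 0.422
v 4.466 1.795 0.938
v 3.294 0.606 0.209
v 4.624 1.703 0.725
v 3.401 0.598 -0.051
v 4.731 1.696 0.465
v 3.44 0.677 -0.318
v 4.77 1.774 0.198
v 3.405 0.829 -0.551
v 4.735 1.926 -0.035
v 1.764 1.424 -2.69
v 2.305 1.73 -3.144
v 3.217 1.602 -2.144
v 2.676 1.296 -1.69
v 2.172 2.005 -2.988
v 3.084 1.877 -1.988
v 1.959 2.164 -2.773
v 2.871 2.036 -1.773
v 1.706 2.177 -2.541
v 2.619 2.049 -1.541
v 1.465 2.041 -2.339
v 2.378 1.913 -1.339
v 1.284 1.783 -2.207
v 2.196 1.655 -1.206
v 1.197 1.453 -2.17
v 2.109 1.325 -1.169
v 1.223 1.118 -2.236
v 2.135 0.99 -1.236
v 1.356 0.843 -2.392
v 2.268 0.715 -1.392
v 1.569 0.684 -2.607
v 2.481 0.556 -1.607
v 1.821 0.671 -2.839
v 2.734 0.543 -1.839
v 2.062 0.807 -3.041
v 2.975 0.679 -2.041
v 2.244 1.065 -3.174
v 3.156 0.937 -2.173
v 2.331 1.395 -3.211
v 3.243 1.267 -2.21
f 1 12 6
f 1 6 2
f 1 2 8
f 1 8 11
f 1 11 12
f 2 6 10
f 6 12 5
f 12 11 3
f 11 8 7
f 8 2 9
f 4 10 5
f 4 5 3
f 4 3 7
f 4 7 9
f 4 9 10
f 5 10 6
f 3 5 12
f 7 3 11
f 9 7 8
f 10 9 2
f 14 16 13
f 17 14 13
f 13 16 15
f 15 17 13
f 14 20 16
f 18 14 17
f 18 20 14
f 16 20 15
f 19 17 15
f 15 20 19
f 19 18 17
f 20 18 19
f 22 21 25
f 22 25 23
f 23 25 26
f 23 26 24
f 25 21 27
f 25 27 26
f 26 27 28
f 26 28 24
f 27 21 29
f 27 29 28
f 28 29 30
f 28 30 24
f 29 21 31
f 29 31 30
f 30 31 32
f 30 32 24
f 31 21 33
f 31 33 32
f 32 33 34
f 32 34 24
f 33 21 35
f 33 35 34
f 34 35 36
f 34 36 24
f 35 21 37
f 35 37 36
f 36 37 38
f 36 38 24
f 37 21 39
f 37 39 38
f 38 39 40
f 38 40 24
f 39 21 41
f 39 41 40
f 40 41 42
f 40 42 24
f 41 21 43
f 41 43 42
f 42 43 44
f 42 44 24
f 43 21 45
f 43 45 44
f 44 45 46
f 44 46 24
f 45 21 47
f 45 47 46
f 46 47 48
f 46 48 24
f 47 21 49
f 47 49 48
f 48 49 50
f 48 50 24
f 49 21 51
f 49 51 50
f 50 51 52
f 50 52 24
f 51 21 53
f 51 53 52
f 52 53 54
f 52 54 24
f 53 21 22
f 53 22 54
f 54 22 23
f 54 23 24
f 56 55 59
f 56 59 57
f 57 59 60
f 57 60 58
f 59 55 61
f 59 61 60
f 60 61 62
f 60 62 58
f 61 55 63
f 61 63 62
f 62 63 64
f 62 64 58
f 63 55 65
f 63 65 64
f 64 65 66
f 64 66 58
f 65 55 67
f 65 67 66
f 66 67 68
f 66 68 58
f 67 55 69
f 67 69 68
f 68 69 70
f 68 70 58
f 69 55 71
f 69 71 70
f 70 71 72
f 70 72 58
f 71 55 73
f 71 73 72
f 72 73 74
f 72 74 58
f 73 55 75
f 73 75 74
f 74 75 76
f 74 76 58
f 75 55 77
f 75 77 76
f 76 77 78
f 76 78 58
f 77 55 79
f 77 79 78
f 78 79 80
f 78 80 58
f 79 55 81
f 79 81 80
f 80 81 82
f 80 82 58
f 81 55 83
f 81 83 82
f 82 83 84
f 82 84 58
f 83 55 56
f 83 56 84
f 84 56 57
f 84 57 58



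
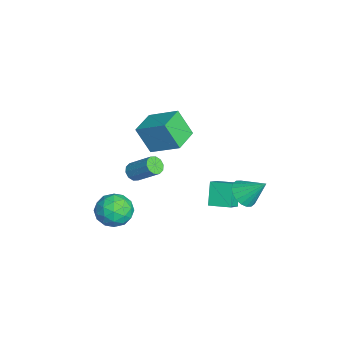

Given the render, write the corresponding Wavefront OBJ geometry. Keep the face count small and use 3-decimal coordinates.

v -2.86 -0.462 -0.774
v -3.287 -1.241 0.803
v -1.987 1.056 0.212
v -2.414 0.277 1.789
v -1.426 -1.277 -0.789
v -1.853 -2.056 0.788
v -0.553 0.241 0.197
v -0.98 -0.538 1.774
v -0.889 2.289 -3.038
v -0.111 1.842 -2.384
v -0.388 3.47 -2.826
v 0.389 3.023 -2.172
v 0.031 2.117 -4.248
v 0.808 1.67 -3.594
v 0.531 3.298 -4.036
v 1.309 2.851 -3.382
v 1.929 3.443 -1.685
v 2.397 2.809 -1.25
v 2.371 4.557 -0.535
v 2.668 2.962 -1.502
v 2.792 3.211 -1.791
v 2.746 3.505 -2.058
v 2.537 3.787 -2.252
v 2.209 4.002 -2.333
v 1.825 4.105 -2.286
v 1.461 4.077 -2.119
v 1.191 3.924 -1.867
v 1.066 3.676 -1.578
v 1.113 3.381 -1.311
v 1.321 3.099 -1.117
v 1.65 2.885 -1.036
v 2.034 2.782 -1.084
v -0.017 -2.865 -3.93
v 0.902 -2.914 -4.594
v 0.858 -3.846 -2.646
v 1.777 -3.895 -3.31
v 1.465 -2.907 -2.845
v 0.924 -2.301 -3.638
v 0.836 -4.459 -3.602
v 0.295 -3.853 -4.395
v 1.43 -3.899 -4.391
v 1.818 -2.94 -3.924
v -0.058 -3.82 -3.316
v 0.33 -2.861 -2.849
v 0.366 -2.803 -4.374
v 1.394 -3.957 -2.866
v 1.211 -3.376 -2.592
v 1.751 -3.405 -2.982
v 0.378 -2.443 -3.813
v 0.919 -2.472 -4.203
v 1.25 -2.468 -3.175
v 0.841 -4.288 -3.037
v 1.382 -4.317 -3.427
v 0.009 -3.355 -4.258
v 0.549 -3.384 -4.648
v 0.51 -4.292 -4.065
v 1.216 -3.411 -4.646
v 1.731 -3.988 -3.891
v 1.177 -4.319 -4.063
v 0.859 -3.963 -4.529
v 1.445 -2.847 -4.371
v 1.959 -3.424 -3.617
v 1.775 -2.844 -3.343
v 1.457 -2.487 -3.809
v 1.755 -3.426 -4.252
v -0.199 -3.336 -3.623
v 0.315 -3.913 -2.869
v 0.303 -4.273 -3.431
v -0.015 -3.916 -3.897
v 0.029 -2.772 -3.349
v 0.544 -3.349 -2.594
v 0.901 -2.797 -2.711
v 0.583 -2.441 -3.177
v 0.005 -3.334 -2.988
v -3.549 -2.1 -4.282
v -3.03 -2.438 -4.306
v -2.232 -1.298 -3.102
v -2.751 -0.96 -3.078
v -3.008 -2.168 -4.577
v -2.21 -1.028 -3.373
v -3.193 -1.871 -4.735
v -2.394 -0.731 -3.531
v -3.513 -1.663 -4.72
v -2.715 -0.523 -3.516
v -3.848 -1.621 -4.538
v -3.05 -0.481 -3.334
v -4.068 -1.762 -4.258
v -3.27 -0.622 -3.054
v -4.09 -2.032 -3.987
v -3.292 -0.892 -2.783
v -3.906 -2.329 -3.829
v -3.107 -1.189 -2.625
v -3.585 -2.537 -3.844
v -2.787 -1.397 -2.64
v -3.25 -2.579 -4.026
v -2.452 -1.439 -2.822
f 2 4 1
f 5 2 1
f 1 4 3
f 3 5 1
f 2 8 4
f 6 2 5
f 6 8 2
f 4 8 3
f 7 5 3
f 3 8 7
f 7 6 5
f 8 6 7
f 10 12 9
f 13 10 9
f 9 12 11
f 11 13 9
f 10 16 12
f 14 10 13
f 14 16 10
f 12 16 11
f 15 13 11
f 11 16 15
f 15 14 13
f 16 14 15
f 18 17 20
f 18 20 19
f 20 17 21
f 20 21 19
f 21 17 22
f 21 22 19
f 22 17 23
f 22 23 19
f 23 17 24
f 23 24 19
f 24 17 25
f 24 25 19
f 25 17 26
f 25 26 19
f 26 17 27
f 26 27 19
f 27 17 28
f 27 28 19
f 28 17 29
f 28 29 19
f 29 17 30
f 29 30 19
f 30 17 31
f 30 31 19
f 31 17 32
f 31 32 19
f 32 17 18
f 32 18 19
f 33 70 49
f 70 44 73
f 49 73 38
f 70 73 49
f 33 49 45
f 49 38 50
f 45 50 34
f 49 50 45
f 33 45 54
f 45 34 55
f 54 55 40
f 45 55 54
f 33 54 66
f 54 40 69
f 66 69 43
f 54 69 66
f 33 66 70
f 66 43 74
f 70 74 44
f 66 74 70
f 34 50 61
f 50 38 64
f 61 64 42
f 50 64 61
f 38 73 51
f 73 44 72
f 51 72 37
f 73 72 51
f 44 74 71
f 74 43 67
f 71 67 35
f 74 67 71
f 43 69 68
f 69 40 56
f 68 56 39
f 69 56 68
f 40 55 60
f 55 34 57
f 60 57 41
f 55 57 60
f 36 62 48
f 62 42 63
f 48 63 37
f 62 63 48
f 36 48 46
f 48 37 47
f 46 47 35
f 48 47 46
f 36 46 53
f 46 35 52
f 53 52 39
f 46 52 53
f 36 53 58
f 53 39 59
f 58 59 41
f 53 59 58
f 36 58 62
f 58 41 65
f 62 65 42
f 58 65 62
f 37 63 51
f 63 42 64
f 51 64 38
f 63 64 51
f 35 47 71
f 47 37 72
f 71 72 44
f 47 72 71
f 39 52 68
f 52 35 67
f 68 67 43
f 52 67 68
f 41 59 60
f 59 39 56
f 60 56 40
f 59 56 60
f 42 65 61
f 65 41 57
f 61 57 34
f 65 57 61
f 76 75 79
f 76 79 77
f 77 79 80
f 77 80 78
f 79 75 81
f 79 81 80
f 80 81 82
f 80 82 78
f 81 75 83
f 81 83 82
f 82 83 84
f 82 84 78
f 83 75 85
f 83 85 84
f 84 85 86
f 84 86 78
f 85 75 87
f 85 87 86
f 86 87 88
f 86 88 78
f 87 75 89
f 87 89 88
f 88 89 90
f 88 90 78
f 89 75 91
f 89 91 90
f 90 91 92
f 90 92 78
f 91 75 93
f 91 93 92
f 92 93 94
f 92 94 78
f 93 75 95
f 93 95 94
f 94 95 96
f 94 96 78
f 95 75 76
f 95 76 96
f 96 76 77
f 96 77 78



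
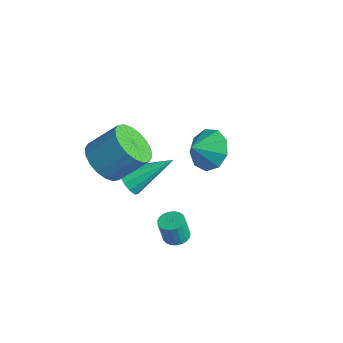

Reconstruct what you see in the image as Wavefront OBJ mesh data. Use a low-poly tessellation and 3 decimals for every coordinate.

v 2.323 -0.361 -4.128
v 2.862 -0.469 -4.117
v 2.796 -0.688 -3.041
v 2.257 -0.579 -3.052
v 2.858 -0.245 -4.072
v 2.792 -0.464 -2.996
v 2.761 -0.041 -4.036
v 2.695 -0.26 -2.96
v 2.589 0.108 -4.017
v 2.523 -0.111 -2.941
v 2.37 0.176 -4.016
v 2.304 -0.043 -2.94
v 2.144 0.151 -4.035
v 2.078 -0.068 -2.959
v 1.948 0.037 -4.07
v 1.882 -0.181 -2.994
v 1.817 -0.145 -4.115
v 1.751 -0.363 -3.039
v 1.774 -0.364 -4.162
v 1.708 -0.583 -3.086
v 1.826 -0.583 -4.204
v 1.76 -0.802 -3.128
v 1.963 -0.764 -4.232
v 1.897 -0.982 -3.156
v 2.163 -0.875 -4.242
v 2.097 -1.093 -3.166
v 2.391 -0.897 -4.233
v 2.325 -1.115 -3.157
v 2.606 -0.826 -4.205
v 2.54 -1.044 -3.129
v 2.773 -0.675 -4.164
v 2.707 -0.893 -3.088
v -1.226 -1.453 -1.611
v -0.721 -0.924 -2.365
v -0.09 0.102 -1.223
v -0.594 -0.427 -0.469
v -1.131 -0.702 -2.338
v -0.5 0.324 -1.196
v -1.56 -0.628 -2.168
v -0.929 0.398 -1.026
v -1.922 -0.717 -1.887
v -1.291 0.309 -0.745
v -2.147 -0.953 -1.551
v -1.516 0.073 -0.409
v -2.189 -1.287 -1.227
v -1.558 -0.261 -0.085
v -2.04 -1.654 -0.98
v -1.409 -0.628 0.162
v -1.73 -1.982 -0.857
v -1.099 -0.956 0.285
v -1.32 -2.204 -0.884
v -0.689 -1.178 0.258
v -0.891 -2.278 -1.054
v -0.26 -1.252 0.088
v -0.529 -2.189 -1.335
v 0.102 -1.163 -0.193
v -0.304 -1.953 -1.671
v 0.327 -0.927 -0.529
v -0.262 -1.619 -1.995
v 0.369 -0.593 -0.853
v -0.411 -1.252 -2.242
v 0.22 -0.226 -1.1
v -1.449 3.792 -3.792
v -0.941 4.338 -3.039
v -1.431 2.888 -3.148
v -1.658 4.392 -2.944
v -2.277 4.165 -3.245
v -2.509 3.763 -3.803
v -2.244 3.375 -4.355
v -1.608 3.182 -4.644
v -0.897 3.274 -4.534
v -0.445 3.609 -4.077
v -0.462 4.029 -3.487
v -1.226 -0.308 -3.479
v -0.733 -0.173 -4.028
v -0.434 1.348 -2.361
v -1.078 0.053 -4.12
v -1.47 0.165 -4.008
v -1.784 0.127 -3.728
v -1.922 -0.05 -3.369
v -1.838 -0.308 -3.046
v -1.56 -0.567 -2.86
v -1.177 -0.743 -2.871
v -0.808 -0.781 -3.075
v -0.573 -0.669 -3.407
v -0.545 -0.443 -3.763
f 2 1 5
f 2 5 3
f 3 5 6
f 3 6 4
f 5 1 7
f 5 7 6
f 6 7 8
f 6 8 4
f 7 1 9
f 7 9 8
f 8 9 10
f 8 10 4
f 9 1 11
f 9 11 10
f 10 11 12
f 10 12 4
f 11 1 13
f 11 13 12
f 12 13 14
f 12 14 4
f 13 1 15
f 13 15 14
f 14 15 16
f 14 16 4
f 15 1 17
f 15 17 16
f 16 17 18
f 16 18 4
f 17 1 19
f 17 19 18
f 18 19 20
f 18 20 4
f 19 1 21
f 19 21 20
f 20 21 22
f 20 22 4
f 21 1 23
f 21 23 22
f 22 23 24
f 22 24 4
f 23 1 25
f 23 25 24
f 24 25 26
f 24 26 4
f 25 1 27
f 25 27 26
f 26 27 28
f 26 28 4
f 27 1 29
f 27 29 28
f 28 29 30
f 28 30 4
f 29 1 31
f 29 31 30
f 30 31 32
f 30 32 4
f 31 1 2
f 31 2 32
f 32 2 3
f 32 3 4
f 34 33 37
f 34 37 35
f 35 37 38
f 35 38 36
f 37 33 39
f 37 39 38
f 38 39 40
f 38 40 36
f 39 33 41
f 39 41 40
f 40 41 42
f 40 42 36
f 41 33 43
f 41 43 42
f 42 43 44
f 42 44 36
f 43 33 45
f 43 45 44
f 44 45 46
f 44 46 36
f 45 33 47
f 45 47 46
f 46 47 48
f 46 48 36
f 47 33 49
f 47 49 48
f 48 49 50
f 48 50 36
f 49 33 51
f 49 51 50
f 50 51 52
f 50 52 36
f 51 33 53
f 51 53 52
f 52 53 54
f 52 54 36
f 53 33 55
f 53 55 54
f 54 55 56
f 54 56 36
f 55 33 57
f 55 57 56
f 56 57 58
f 56 58 36
f 57 33 59
f 57 59 58
f 58 59 60
f 58 60 36
f 59 33 61
f 59 61 60
f 60 61 62
f 60 62 36
f 61 33 34
f 61 34 62
f 62 34 35
f 62 35 36
f 64 63 66
f 64 66 65
f 66 63 67
f 66 67 65
f 67 63 68
f 67 68 65
f 68 63 69
f 68 69 65
f 69 63 70
f 69 70 65
f 70 63 71
f 70 71 65
f 71 63 72
f 71 72 65
f 72 63 73
f 72 73 65
f 73 63 64
f 73 64 65
f 75 74 77
f 75 77 76
f 77 74 78
f 77 78 76
f 78 74 79
f 78 79 76
f 79 74 80
f 79 80 76
f 80 74 81
f 80 81 76
f 81 74 82
f 81 82 76
f 82 74 83
f 82 83 76
f 83 74 84
f 83 84 76
f 84 74 85
f 84 85 76
f 85 74 86
f 85 86 76
f 86 74 75
f 86 75 76



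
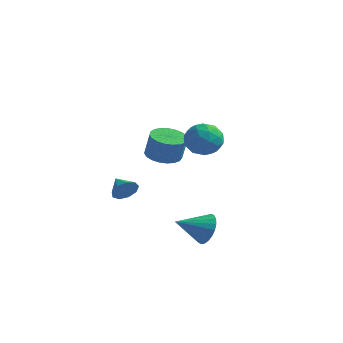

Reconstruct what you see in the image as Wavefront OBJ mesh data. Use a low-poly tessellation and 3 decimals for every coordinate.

v -3.829 3.841 -0.676
v -3.161 3.135 -0.912
v -2.764 3.032 0.52
v -3.431 3.739 0.756
v -2.936 3.482 -0.949
v -2.539 3.38 0.483
v -2.865 3.892 -0.94
v -2.468 3.789 0.493
v -2.961 4.293 -0.884
v -2.564 4.19 0.548
v -3.207 4.616 -0.793
v -2.809 4.513 0.639
v -3.56 4.805 -0.682
v -3.163 4.702 0.751
v -3.96 4.827 -0.569
v -3.562 4.724 0.863
v -4.337 4.679 -0.475
v -3.939 4.576 0.957
v -4.626 4.386 -0.416
v -4.229 4.283 1.016
v -4.777 3.999 -0.402
v -4.38 3.896 1.031
v -4.765 3.585 -0.435
v -4.367 3.482 0.997
v -4.59 3.215 -0.51
v -4.193 3.112 0.922
v -4.284 2.953 -0.614
v -3.887 2.85 0.819
v -3.899 2.845 -0.728
v -3.502 2.742 0.704
v -3.502 2.909 -0.834
v -3.105 2.807 0.599
v 1.037 0.239 3.424
v 1.774 -0.464 3.64
v 0.526 -0.696 2.12
v 1.263 -1.399 2.336
v 0.455 -1.278 2.981
v 0.77 -0.699 3.787
v 1.53 -0.461 1.973
v 1.845 0.118 2.779
v 2.078 -0.896 2.743
v 1.414 -1.401 3.366
v 0.886 0.241 2.394
v 0.222 -0.264 3.017
v 1.45 -0.03 3.646
v 0.85 -1.13 2.114
v 0.375 -1.058 2.493
v 0.808 -1.472 2.62
v 0.861 -0.168 3.733
v 1.294 -0.582 3.86
v 0.518 -1.06 3.472
v 1.006 -0.578 1.9
v 1.439 -0.992 2.027
v 1.492 0.312 3.14
v 1.925 -0.102 3.267
v 1.782 -0.1 2.288
v 2.062 -0.698 3.246
v 1.762 -1.248 2.48
v 1.919 -0.696 2.267
v 2.104 -0.356 2.741
v 1.672 -0.994 3.612
v 1.371 -1.544 2.846
v 0.896 -1.473 3.225
v 1.082 -1.133 3.699
v 1.851 -1.249 3.085
v 0.929 0.384 2.914
v 0.628 -0.166 2.148
v 1.218 -0.027 2.061
v 1.404 0.313 2.535
v 0.538 0.088 3.28
v 0.238 -0.462 2.514
v 0.196 -0.804 3.019
v 0.381 -0.464 3.493
v 0.449 0.089 2.675
v 1.707 -1.257 -2.759
v 2.405 -1.528 -2.159
v 0.653 -2.423 -2.061
v 2.239 -1.259 -1.96
v 1.991 -0.989 -1.882
v 1.7 -0.759 -1.938
v 1.41 -0.606 -2.119
v 1.165 -0.551 -2.397
v 1.003 -0.604 -2.731
v 0.948 -0.757 -3.068
v 1.008 -0.985 -3.359
v 1.175 -1.255 -3.558
v 1.423 -1.525 -3.636
v 1.713 -1.754 -3.58
v 2.003 -1.908 -3.399
v 2.248 -1.962 -3.121
v 2.41 -1.909 -2.788
v 2.466 -1.757 -2.45
v -1.899 -2.813 -0.398
v -1.483 -2.58 0.156
v -2.761 -2.307 0.038
v -1.475 -2.247 -0.216
v -1.666 -2.178 -0.672
v -1.965 -2.406 -1
v -2.234 -2.825 -1.046
v -2.346 -3.238 -0.789
v -2.248 -3.452 -0.348
v -1.988 -3.367 0.069
v -1.686 -3.023 0.268
f 2 1 5
f 2 5 3
f 3 5 6
f 3 6 4
f 5 1 7
f 5 7 6
f 6 7 8
f 6 8 4
f 7 1 9
f 7 9 8
f 8 9 10
f 8 10 4
f 9 1 11
f 9 11 10
f 10 11 12
f 10 12 4
f 11 1 13
f 11 13 12
f 12 13 14
f 12 14 4
f 13 1 15
f 13 15 14
f 14 15 16
f 14 16 4
f 15 1 17
f 15 17 16
f 16 17 18
f 16 18 4
f 17 1 19
f 17 19 18
f 18 19 20
f 18 20 4
f 19 1 21
f 19 21 20
f 20 21 22
f 20 22 4
f 21 1 23
f 21 23 22
f 22 23 24
f 22 24 4
f 23 1 25
f 23 25 24
f 24 25 26
f 24 26 4
f 25 1 27
f 25 27 26
f 26 27 28
f 26 28 4
f 27 1 29
f 27 29 28
f 28 29 30
f 28 30 4
f 29 1 31
f 29 31 30
f 30 31 32
f 30 32 4
f 31 1 2
f 31 2 32
f 32 2 3
f 32 3 4
f 33 70 49
f 70 44 73
f 49 73 38
f 70 73 49
f 33 49 45
f 49 38 50
f 45 50 34
f 49 50 45
f 33 45 54
f 45 34 55
f 54 55 40
f 45 55 54
f 33 54 66
f 54 40 69
f 66 69 43
f 54 69 66
f 33 66 70
f 66 43 74
f 70 74 44
f 66 74 70
f 34 50 61
f 50 38 64
f 61 64 42
f 50 64 61
f 38 73 51
f 73 44 72
f 51 72 37
f 73 72 51
f 44 74 71
f 74 43 67
f 71 67 35
f 74 67 71
f 43 69 68
f 69 40 56
f 68 56 39
f 69 56 68
f 40 55 60
f 55 34 57
f 60 57 41
f 55 57 60
f 36 62 48
f 62 42 63
f 48 63 37
f 62 63 48
f 36 48 46
f 48 37 47
f 46 47 35
f 48 47 46
f 36 46 53
f 46 35 52
f 53 52 39
f 46 52 53
f 36 53 58
f 53 39 59
f 58 59 41
f 53 59 58
f 36 58 62
f 58 41 65
f 62 65 42
f 58 65 62
f 37 63 51
f 63 42 64
f 51 64 38
f 63 64 51
f 35 47 71
f 47 37 72
f 71 72 44
f 47 72 71
f 39 52 68
f 52 35 67
f 68 67 43
f 52 67 68
f 41 59 60
f 59 39 56
f 60 56 40
f 59 56 60
f 42 65 61
f 65 41 57
f 61 57 34
f 65 57 61
f 76 75 78
f 76 78 77
f 78 75 79
f 78 79 77
f 79 75 80
f 79 80 77
f 80 75 81
f 80 81 77
f 81 75 82
f 81 82 77
f 82 75 83
f 82 83 77
f 83 75 84
f 83 84 77
f 84 75 85
f 84 85 77
f 85 75 86
f 85 86 77
f 86 75 87
f 86 87 77
f 87 75 88
f 87 88 77
f 88 75 89
f 88 89 77
f 89 75 90
f 89 90 77
f 90 75 91
f 90 91 77
f 91 75 92
f 91 92 77
f 92 75 76
f 92 76 77
f 94 93 96
f 94 96 95
f 96 93 97
f 96 97 95
f 97 93 98
f 97 98 95
f 98 93 99
f 98 99 95
f 99 93 100
f 99 100 95
f 100 93 101
f 100 101 95
f 101 93 102
f 101 102 95
f 102 93 103
f 102 103 95
f 103 93 94
f 103 94 95



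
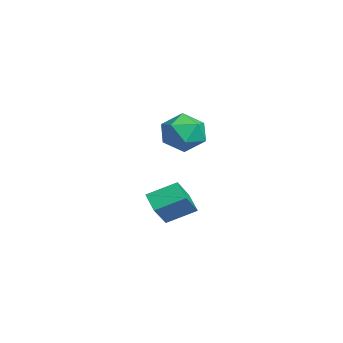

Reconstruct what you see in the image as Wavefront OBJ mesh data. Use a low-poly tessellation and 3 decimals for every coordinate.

v -3.019 0.155 3.302
v -2.604 -0.439 2.374
v -4.796 -0.341 2.826
v -4.381 -0.935 1.898
v -4.174 -1.327 2.989
v -3.076 -1.021 3.283
v -4.324 0.241 1.917
v -3.226 0.547 2.211
v -3.411 -0.386 1.518
v -3.318 -1.356 2.18
v -4.082 0.576 3.02
v -3.989 -0.394 3.682
v 1.412 -1.778 -0.842
v 0.553 -2.032 -0.256
v 1.472 -0.447 -0.173
v 0.614 -0.702 0.412
v 2.346 -2.378 0.268
v 1.488 -2.633 0.853
v 2.407 -1.048 0.936
v 1.548 -1.302 1.522
f 1 12 6
f 1 6 2
f 1 2 8
f 1 8 11
f 1 11 12
f 2 6 10
f 6 12 5
f 12 11 3
f 11 8 7
f 8 2 9
f 4 10 5
f 4 5 3
f 4 3 7
f 4 7 9
f 4 9 10
f 5 10 6
f 3 5 12
f 7 3 11
f 9 7 8
f 10 9 2
f 14 16 13
f 17 14 13
f 13 16 15
f 15 17 13
f 14 20 16
f 18 14 17
f 18 20 14
f 16 20 15
f 19 17 15
f 15 20 19
f 19 18 17
f 20 18 19



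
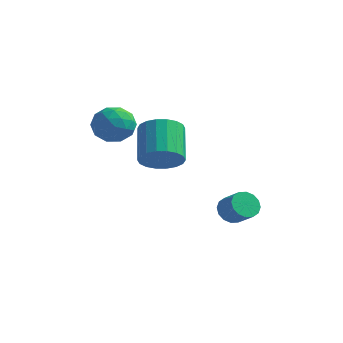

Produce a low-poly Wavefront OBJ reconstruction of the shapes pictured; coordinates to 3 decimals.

v 2.936 1.892 -4.147
v 3.346 1.793 -4.743
v 4.253 1.489 -4.07
v 3.844 1.588 -3.473
v 3.397 2.155 -4.648
v 4.304 1.851 -3.975
v 3.325 2.447 -4.419
v 4.232 2.143 -3.746
v 3.149 2.59 -4.117
v 4.056 2.286 -3.444
v 2.916 2.546 -3.823
v 3.823 2.242 -3.15
v 2.688 2.327 -3.615
v 3.595 2.023 -2.942
v 2.527 1.991 -3.55
v 3.434 1.687 -2.877
v 2.476 1.629 -3.645
v 3.383 1.325 -2.972
v 2.548 1.337 -3.874
v 3.455 1.033 -3.201
v 2.724 1.194 -4.176
v 3.631 0.89 -3.503
v 2.957 1.238 -4.47
v 3.864 0.934 -3.797
v 3.185 1.457 -4.678
v 4.092 1.153 -4.005
v 1.347 -1.106 -0.498
v 2.252 -0.828 -0.174
v 1.417 0.423 1.082
v 0.513 0.146 0.758
v 2.175 -0.544 -0.508
v 1.34 0.707 0.749
v 1.934 -0.371 -0.84
v 1.099 0.88 0.417
v 1.577 -0.344 -1.104
v 0.742 0.907 0.152
v 1.174 -0.467 -1.249
v 0.339 0.784 0.008
v 0.806 -0.717 -1.244
v -0.029 0.534 0.013
v 0.545 -1.044 -1.092
v -0.29 0.207 0.165
v 0.443 -1.383 -0.822
v -0.392 -0.132 0.434
v 0.52 -1.667 -0.489
v -0.315 -0.416 0.768
v 0.761 -1.84 -0.157
v -0.074 -0.589 1.1
v 1.118 -1.867 0.108
v 0.283 -0.616 1.364
v 1.521 -1.744 0.252
v 0.686 -0.493 1.509
v 1.889 -1.494 0.247
v 1.054 -0.243 1.504
v 2.15 -1.167 0.095
v 1.315 0.084 1.352
v -1.477 -1.96 1.553
v -0.907 -1.343 2.115
v -0.173 -2.337 0.645
v 0.397 -1.72 1.207
v 0.035 -2.575 1.604
v -0.771 -2.342 2.165
v -0.309 -1.338 0.595
v -1.115 -1.105 1.156
v -0.186 -0.959 1.523
v 0.027 -1.724 2.146
v -1.107 -1.956 0.614
v -0.894 -2.721 1.237
v -1.307 -1.618 1.914
v 0.227 -2.062 0.846
v 0.014 -2.564 1.08
v 0.349 -2.202 1.41
v -1.226 -2.206 1.943
v -0.892 -1.843 2.273
v -0.338 -2.567 1.973
v -0.188 -1.837 0.487
v 0.146 -1.474 0.817
v -1.429 -1.478 1.35
v -1.094 -1.116 1.68
v -0.742 -1.113 0.787
v -0.548 -1.03 1.896
v 0.219 -1.252 1.362
v -0.196 -1.027 1.003
v -0.67 -0.89 1.332
v -0.423 -1.48 2.262
v 0.344 -1.702 1.728
v 0.131 -2.204 1.962
v -0.342 -2.067 2.292
v 0.001 -1.254 1.914
v -1.424 -1.978 1.032
v -0.657 -2.2 0.498
v -0.738 -1.613 0.468
v -1.211 -1.476 0.798
v -1.299 -2.428 1.398
v -0.532 -2.65 0.864
v -0.41 -2.79 1.428
v -0.884 -2.653 1.757
v -1.081 -2.426 0.846
f 2 1 5
f 2 5 3
f 3 5 6
f 3 6 4
f 5 1 7
f 5 7 6
f 6 7 8
f 6 8 4
f 7 1 9
f 7 9 8
f 8 9 10
f 8 10 4
f 9 1 11
f 9 11 10
f 10 11 12
f 10 12 4
f 11 1 13
f 11 13 12
f 12 13 14
f 12 14 4
f 13 1 15
f 13 15 14
f 14 15 16
f 14 16 4
f 15 1 17
f 15 17 16
f 16 17 18
f 16 18 4
f 17 1 19
f 17 19 18
f 18 19 20
f 18 20 4
f 19 1 21
f 19 21 20
f 20 21 22
f 20 22 4
f 21 1 23
f 21 23 22
f 22 23 24
f 22 24 4
f 23 1 25
f 23 25 24
f 24 25 26
f 24 26 4
f 25 1 2
f 25 2 26
f 26 2 3
f 26 3 4
f 28 27 31
f 28 31 29
f 29 31 32
f 29 32 30
f 31 27 33
f 31 33 32
f 32 33 34
f 32 34 30
f 33 27 35
f 33 35 34
f 34 35 36
f 34 36 30
f 35 27 37
f 35 37 36
f 36 37 38
f 36 38 30
f 37 27 39
f 37 39 38
f 38 39 40
f 38 40 30
f 39 27 41
f 39 41 40
f 40 41 42
f 40 42 30
f 41 27 43
f 41 43 42
f 42 43 44
f 42 44 30
f 43 27 45
f 43 45 44
f 44 45 46
f 44 46 30
f 45 27 47
f 45 47 46
f 46 47 48
f 46 48 30
f 47 27 49
f 47 49 48
f 48 49 50
f 48 50 30
f 49 27 51
f 49 51 50
f 50 51 52
f 50 52 30
f 51 27 53
f 51 53 52
f 52 53 54
f 52 54 30
f 53 27 55
f 53 55 54
f 54 55 56
f 54 56 30
f 55 27 28
f 55 28 56
f 56 28 29
f 56 29 30
f 57 94 73
f 94 68 97
f 73 97 62
f 94 97 73
f 57 73 69
f 73 62 74
f 69 74 58
f 73 74 69
f 57 69 78
f 69 58 79
f 78 79 64
f 69 79 78
f 57 78 90
f 78 64 93
f 90 93 67
f 78 93 90
f 57 90 94
f 90 67 98
f 94 98 68
f 90 98 94
f 58 74 85
f 74 62 88
f 85 88 66
f 74 88 85
f 62 97 75
f 97 68 96
f 75 96 61
f 97 96 75
f 68 98 95
f 98 67 91
f 95 91 59
f 98 91 95
f 67 93 92
f 93 64 80
f 92 80 63
f 93 80 92
f 64 79 84
f 79 58 81
f 84 81 65
f 79 81 84
f 60 86 72
f 86 66 87
f 72 87 61
f 86 87 72
f 60 72 70
f 72 61 71
f 70 71 59
f 72 71 70
f 60 70 77
f 70 59 76
f 77 76 63
f 70 76 77
f 60 77 82
f 77 63 83
f 82 83 65
f 77 83 82
f 60 82 86
f 82 65 89
f 86 89 66
f 82 89 86
f 61 87 75
f 87 66 88
f 75 88 62
f 87 88 75
f 59 71 95
f 71 61 96
f 95 96 68
f 71 96 95
f 63 76 92
f 76 59 91
f 92 91 67
f 76 91 92
f 65 83 84
f 83 63 80
f 84 80 64
f 83 80 84
f 66 89 85
f 89 65 81
f 85 81 58
f 89 81 85

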